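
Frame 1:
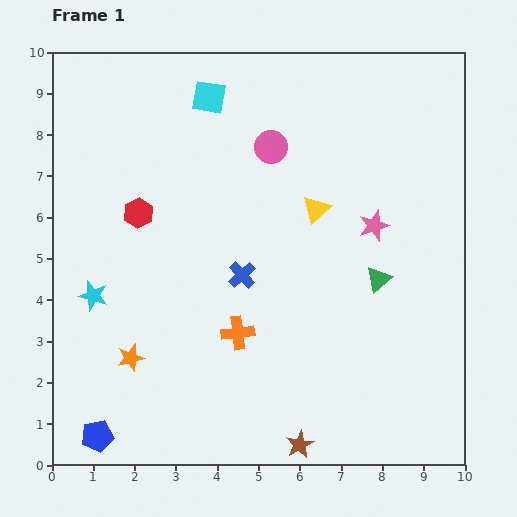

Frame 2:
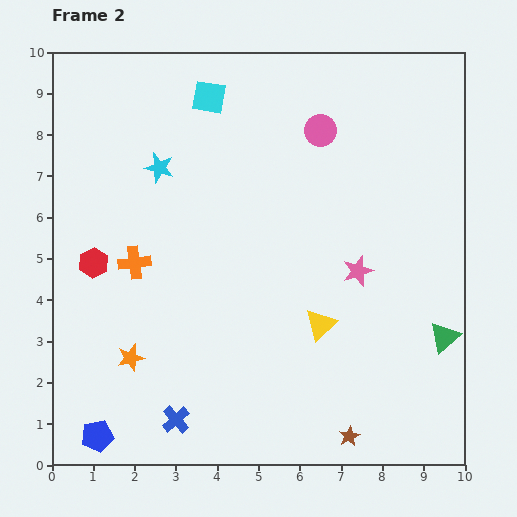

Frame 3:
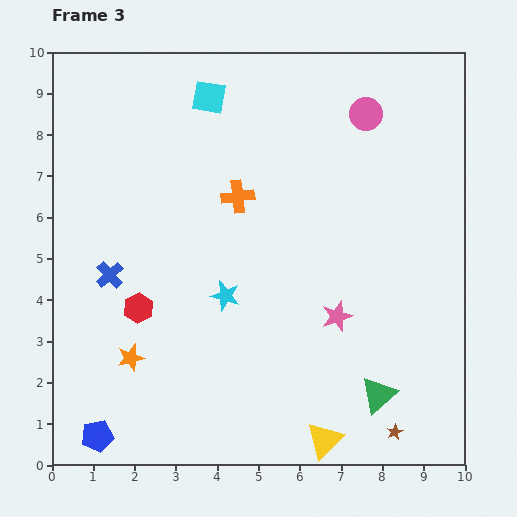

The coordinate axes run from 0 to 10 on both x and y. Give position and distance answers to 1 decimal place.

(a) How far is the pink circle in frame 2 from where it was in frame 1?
1.3

The pink circle moved from (5.3, 7.7) to (6.5, 8.1), a distance of √(1.2² + 0.4²) ≈ 1.3.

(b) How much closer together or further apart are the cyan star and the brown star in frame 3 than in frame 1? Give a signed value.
-0.9

Distance in frame 1: 6.2. Distance in frame 3: 5.3.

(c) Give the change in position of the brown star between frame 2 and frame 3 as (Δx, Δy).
(1.1, 0.1)

The brown star was at (7.2, 0.7) in frame 2 and (8.3, 0.8) in frame 3.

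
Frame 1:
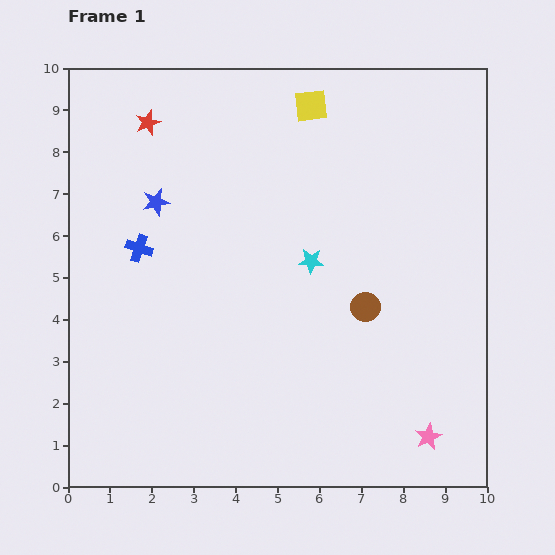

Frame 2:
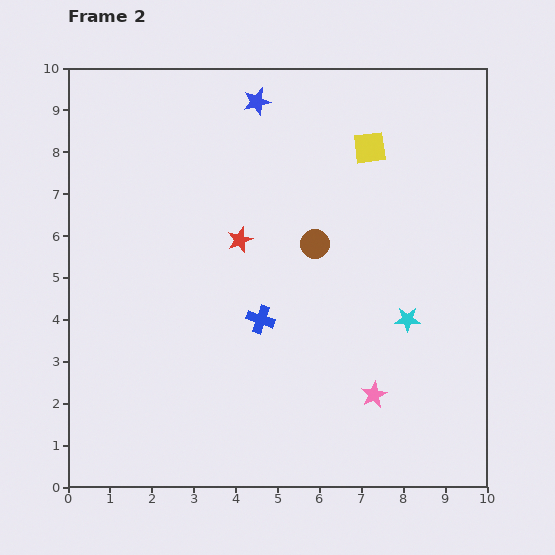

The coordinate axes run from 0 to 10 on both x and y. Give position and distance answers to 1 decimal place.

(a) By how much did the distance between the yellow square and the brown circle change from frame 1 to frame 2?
-2.4

Distance in frame 1: 5.0. Distance in frame 2: 2.6.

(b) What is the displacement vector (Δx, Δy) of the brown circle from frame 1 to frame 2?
(-1.2, 1.5)

The brown circle was at (7.1, 4.3) in frame 1 and (5.9, 5.8) in frame 2.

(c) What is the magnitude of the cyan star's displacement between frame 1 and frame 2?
2.7

The cyan star moved from (5.8, 5.4) to (8.1, 4.0), a distance of √(2.3² + 1.4²) ≈ 2.7.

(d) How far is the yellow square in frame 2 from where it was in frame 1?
1.7

The yellow square moved from (5.8, 9.1) to (7.2, 8.1), a distance of √(1.4² + 1.0²) ≈ 1.7.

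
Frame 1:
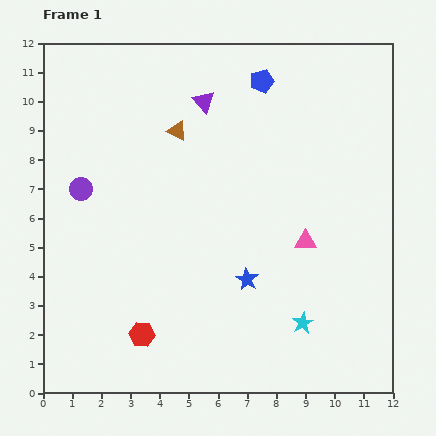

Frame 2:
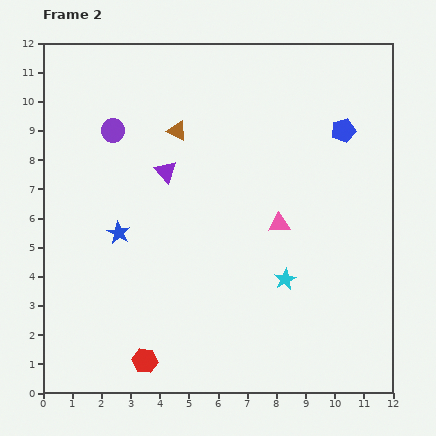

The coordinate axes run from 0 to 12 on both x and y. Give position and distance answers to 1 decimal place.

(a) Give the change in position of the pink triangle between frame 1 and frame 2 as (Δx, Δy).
(-0.9, 0.6)

The pink triangle was at (9.0, 5.2) in frame 1 and (8.1, 5.8) in frame 2.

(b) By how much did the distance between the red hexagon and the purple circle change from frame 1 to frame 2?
+2.6

Distance in frame 1: 5.4. Distance in frame 2: 8.0.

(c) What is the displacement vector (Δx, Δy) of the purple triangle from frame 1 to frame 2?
(-1.3, -2.4)

The purple triangle was at (5.5, 10.0) in frame 1 and (4.2, 7.6) in frame 2.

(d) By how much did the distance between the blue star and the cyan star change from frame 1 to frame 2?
+3.5

Distance in frame 1: 2.4. Distance in frame 2: 5.9.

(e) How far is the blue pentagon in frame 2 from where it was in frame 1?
3.3

The blue pentagon moved from (7.5, 10.7) to (10.3, 9.0), a distance of √(2.8² + 1.7²) ≈ 3.3.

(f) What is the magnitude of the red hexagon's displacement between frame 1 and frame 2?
0.9

The red hexagon moved from (3.4, 2.0) to (3.5, 1.1), a distance of √(0.1² + 0.9²) ≈ 0.9.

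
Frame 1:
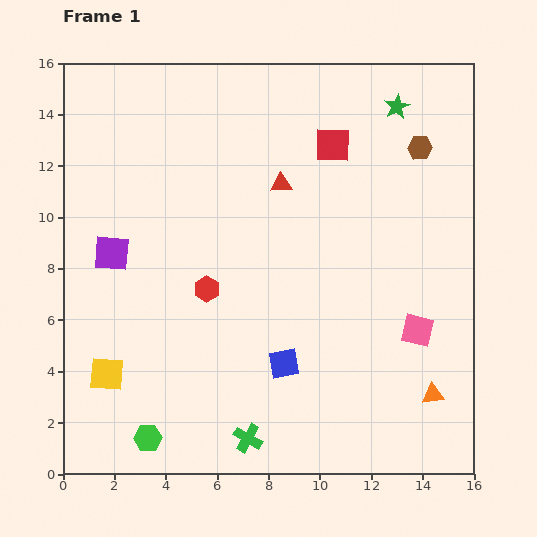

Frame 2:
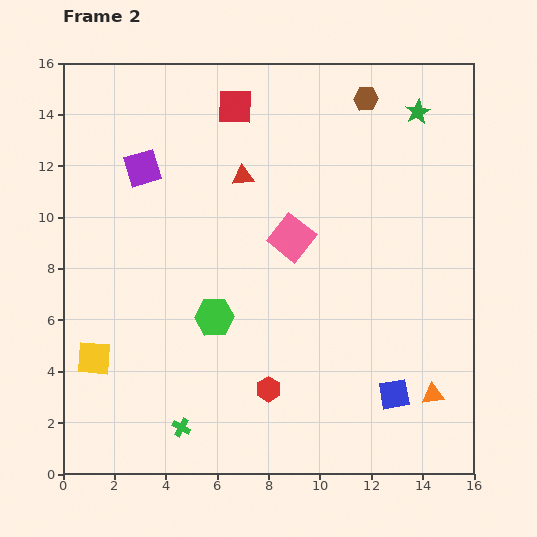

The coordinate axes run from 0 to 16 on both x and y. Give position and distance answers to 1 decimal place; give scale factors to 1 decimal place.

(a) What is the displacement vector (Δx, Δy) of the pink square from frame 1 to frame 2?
(-4.9, 3.6)

The pink square was at (13.8, 5.6) in frame 1 and (8.9, 9.2) in frame 2.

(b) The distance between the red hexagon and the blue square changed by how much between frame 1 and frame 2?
+0.7

Distance in frame 1: 4.2. Distance in frame 2: 4.9.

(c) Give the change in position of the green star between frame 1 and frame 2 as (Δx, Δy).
(0.8, -0.2)

The green star was at (13.0, 14.3) in frame 1 and (13.8, 14.1) in frame 2.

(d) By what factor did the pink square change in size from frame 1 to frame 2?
1.3×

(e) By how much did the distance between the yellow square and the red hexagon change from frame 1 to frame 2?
+1.8

Distance in frame 1: 5.1. Distance in frame 2: 6.9.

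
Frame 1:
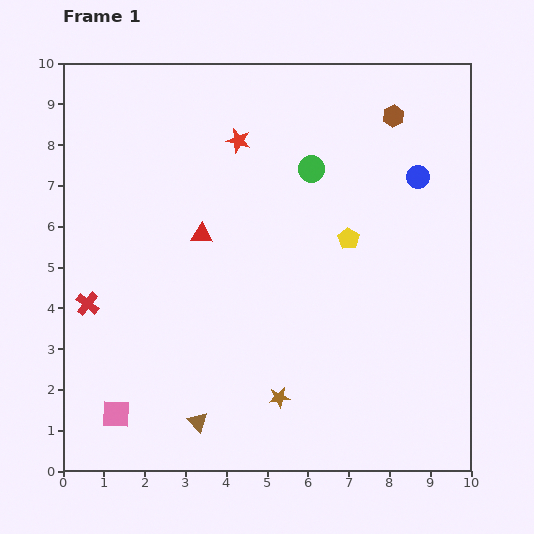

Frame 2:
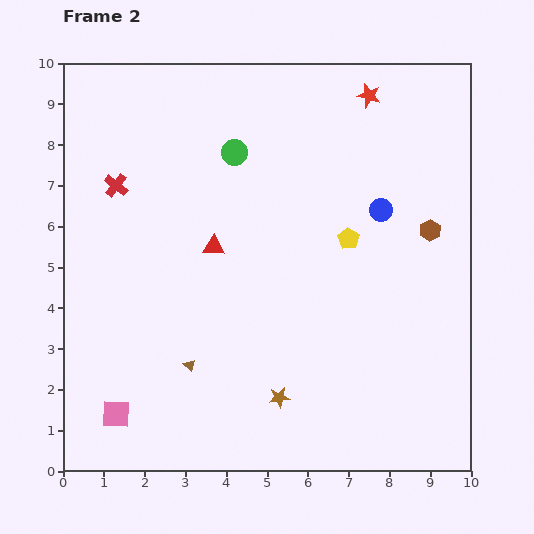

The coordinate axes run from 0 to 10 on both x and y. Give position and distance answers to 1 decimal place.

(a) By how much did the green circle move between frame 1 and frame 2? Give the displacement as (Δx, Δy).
(-1.9, 0.4)

The green circle was at (6.1, 7.4) in frame 1 and (4.2, 7.8) in frame 2.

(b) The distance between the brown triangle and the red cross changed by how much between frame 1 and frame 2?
+0.8

Distance in frame 1: 4.0. Distance in frame 2: 4.8.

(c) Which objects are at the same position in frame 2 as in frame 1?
the pink square, the brown star, the yellow pentagon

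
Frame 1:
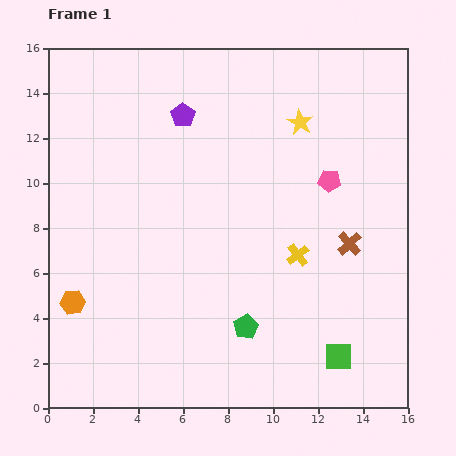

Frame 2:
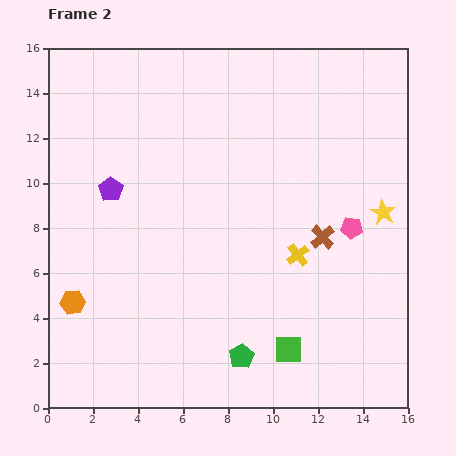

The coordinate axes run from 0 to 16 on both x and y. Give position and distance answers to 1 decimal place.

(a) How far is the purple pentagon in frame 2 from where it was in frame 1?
4.6

The purple pentagon moved from (6.0, 13.0) to (2.8, 9.7), a distance of √(3.2² + 3.3²) ≈ 4.6.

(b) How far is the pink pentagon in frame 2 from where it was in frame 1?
2.3

The pink pentagon moved from (12.5, 10.1) to (13.5, 8.0), a distance of √(1.0² + 2.1²) ≈ 2.3.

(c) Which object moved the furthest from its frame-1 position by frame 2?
the yellow star

(moved 5.4; next 4.6)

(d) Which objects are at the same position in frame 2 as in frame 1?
the yellow cross, the orange hexagon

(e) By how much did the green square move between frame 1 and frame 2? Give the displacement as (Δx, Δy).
(-2.2, 0.3)

The green square was at (12.9, 2.3) in frame 1 and (10.7, 2.6) in frame 2.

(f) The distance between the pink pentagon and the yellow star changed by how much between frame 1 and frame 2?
-1.3

Distance in frame 1: 2.9. Distance in frame 2: 1.6.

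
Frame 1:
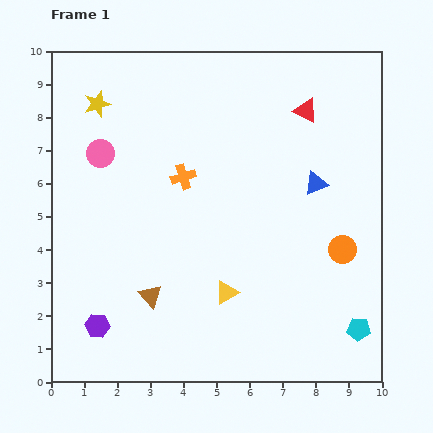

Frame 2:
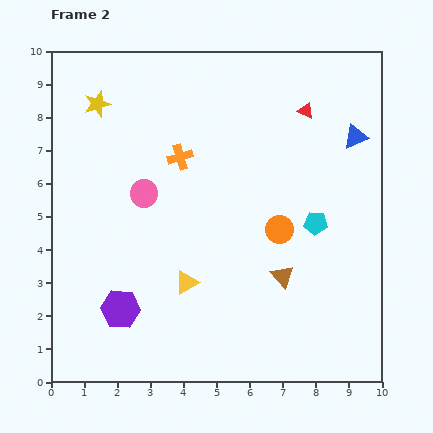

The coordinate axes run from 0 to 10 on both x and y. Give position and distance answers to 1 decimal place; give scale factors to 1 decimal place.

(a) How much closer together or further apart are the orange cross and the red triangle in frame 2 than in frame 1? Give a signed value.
-0.2

Distance in frame 1: 4.2. Distance in frame 2: 4.0.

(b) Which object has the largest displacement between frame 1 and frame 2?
the brown triangle

(moved 4.0; next 3.5)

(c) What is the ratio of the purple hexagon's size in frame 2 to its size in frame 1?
1.6×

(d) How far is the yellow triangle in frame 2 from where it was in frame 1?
1.2

The yellow triangle moved from (5.3, 2.7) to (4.1, 3.0), a distance of √(1.2² + 0.3²) ≈ 1.2.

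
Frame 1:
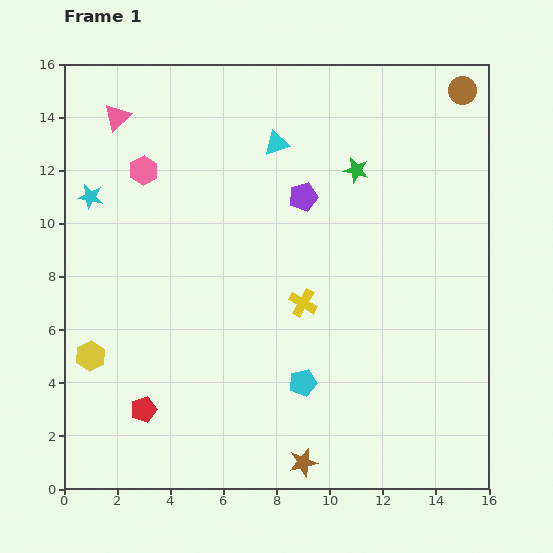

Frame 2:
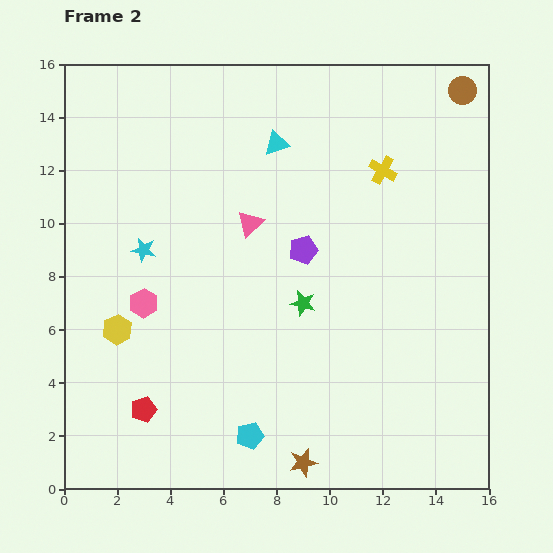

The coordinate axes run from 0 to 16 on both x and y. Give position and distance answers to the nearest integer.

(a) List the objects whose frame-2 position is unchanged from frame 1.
the brown star, the brown circle, the cyan triangle, the red pentagon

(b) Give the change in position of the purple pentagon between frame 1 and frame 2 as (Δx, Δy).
(0, -2)

The purple pentagon was at (9, 11) in frame 1 and (9, 9) in frame 2.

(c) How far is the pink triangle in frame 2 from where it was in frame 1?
6

The pink triangle moved from (2, 14) to (7, 10), a distance of √(5² + 4²) ≈ 6.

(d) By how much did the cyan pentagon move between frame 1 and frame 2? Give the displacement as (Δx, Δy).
(-2, -2)

The cyan pentagon was at (9, 4) in frame 1 and (7, 2) in frame 2.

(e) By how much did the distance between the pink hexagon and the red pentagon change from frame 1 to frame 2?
-5

Distance in frame 1: 9. Distance in frame 2: 4.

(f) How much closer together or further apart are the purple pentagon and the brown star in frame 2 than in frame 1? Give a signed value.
-2

Distance in frame 1: 10. Distance in frame 2: 8.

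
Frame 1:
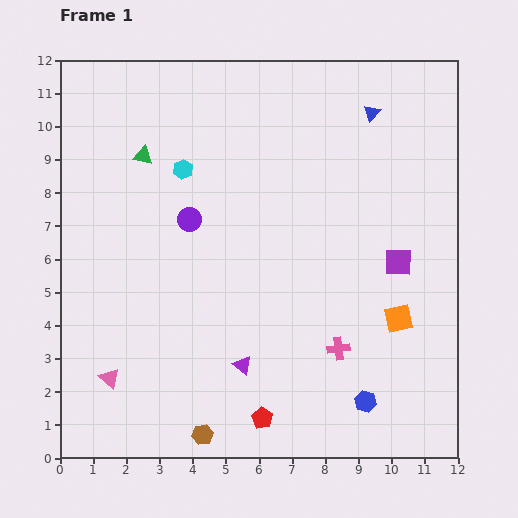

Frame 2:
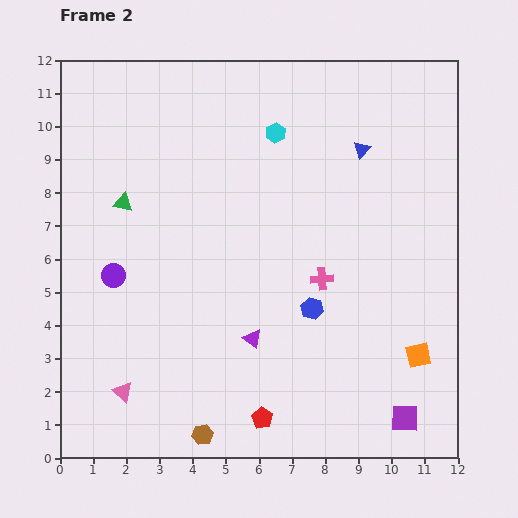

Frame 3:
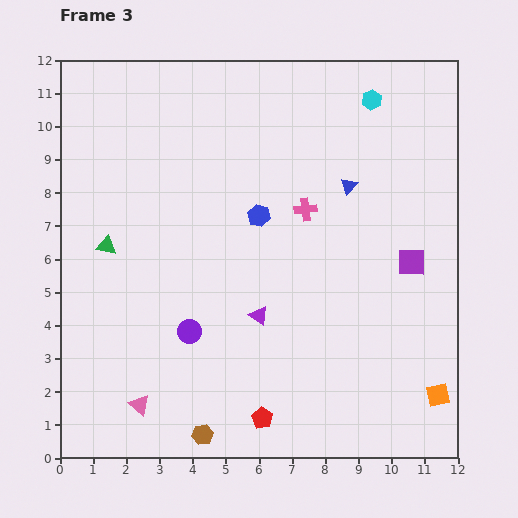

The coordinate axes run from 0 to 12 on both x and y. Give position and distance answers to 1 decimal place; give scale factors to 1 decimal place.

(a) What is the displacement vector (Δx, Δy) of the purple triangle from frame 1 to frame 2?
(0.3, 0.8)

The purple triangle was at (5.5, 2.8) in frame 1 and (5.8, 3.6) in frame 2.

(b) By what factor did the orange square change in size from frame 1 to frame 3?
0.8×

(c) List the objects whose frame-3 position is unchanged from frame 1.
the red pentagon, the brown hexagon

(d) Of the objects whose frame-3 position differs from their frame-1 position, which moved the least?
the purple square

(moved 0.4)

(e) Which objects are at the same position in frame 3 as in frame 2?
the red pentagon, the brown hexagon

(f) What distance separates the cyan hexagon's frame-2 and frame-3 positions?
3.1

The cyan hexagon moved from (6.5, 9.8) to (9.4, 10.8), a distance of √(2.9² + 1.0²) ≈ 3.1.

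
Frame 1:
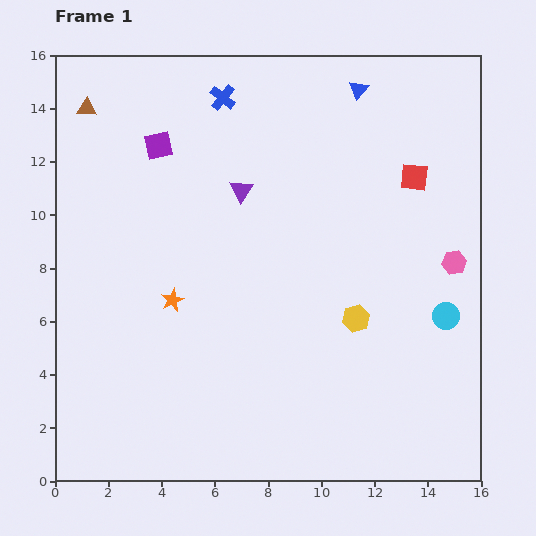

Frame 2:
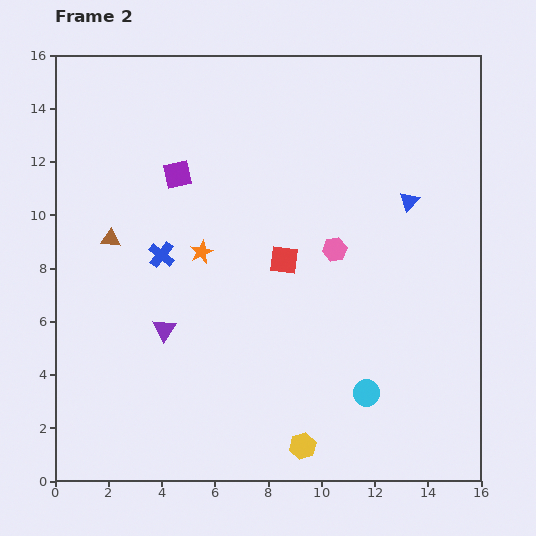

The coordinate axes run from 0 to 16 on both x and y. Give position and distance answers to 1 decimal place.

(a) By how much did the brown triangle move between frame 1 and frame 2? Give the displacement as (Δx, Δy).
(0.9, -4.9)

The brown triangle was at (1.2, 14.0) in frame 1 and (2.1, 9.1) in frame 2.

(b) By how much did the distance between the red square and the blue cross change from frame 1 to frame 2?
-3.2

Distance in frame 1: 7.8. Distance in frame 2: 4.6.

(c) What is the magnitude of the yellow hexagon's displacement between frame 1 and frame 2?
5.2

The yellow hexagon moved from (11.3, 6.1) to (9.3, 1.3), a distance of √(2.0² + 4.8²) ≈ 5.2.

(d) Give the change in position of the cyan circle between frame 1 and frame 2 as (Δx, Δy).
(-3.0, -2.9)

The cyan circle was at (14.7, 6.2) in frame 1 and (11.7, 3.3) in frame 2.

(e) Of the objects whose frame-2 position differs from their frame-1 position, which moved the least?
the purple square

(moved 1.3)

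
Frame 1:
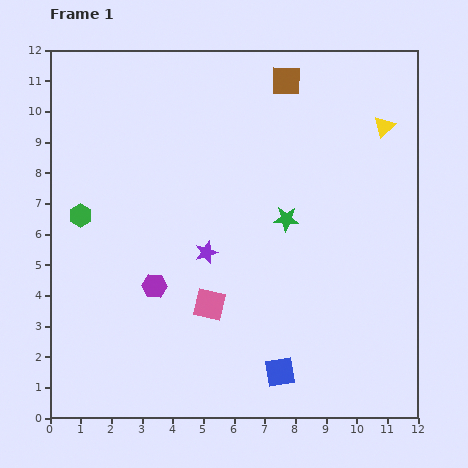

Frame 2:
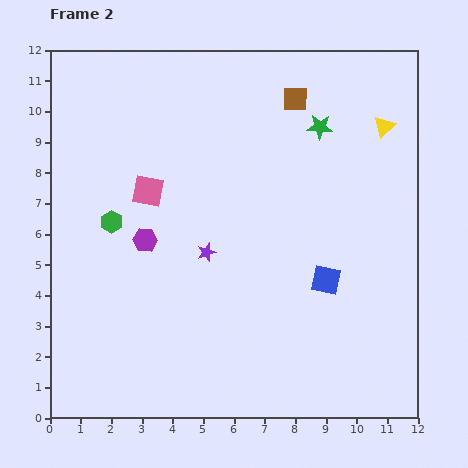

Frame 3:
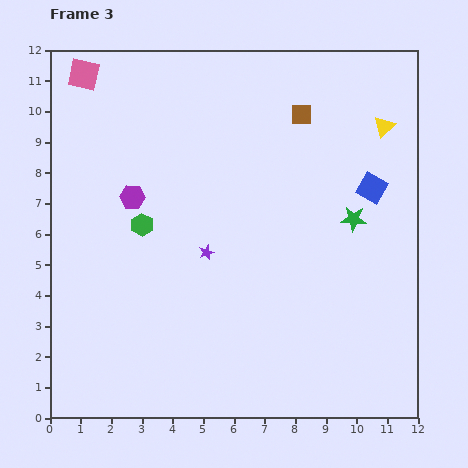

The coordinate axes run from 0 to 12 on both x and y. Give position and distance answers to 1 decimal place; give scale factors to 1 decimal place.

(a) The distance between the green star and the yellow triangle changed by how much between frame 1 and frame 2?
-2.3

Distance in frame 1: 4.4. Distance in frame 2: 2.1.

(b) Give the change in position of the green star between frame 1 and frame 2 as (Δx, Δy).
(1.1, 3.0)

The green star was at (7.7, 6.5) in frame 1 and (8.8, 9.5) in frame 2.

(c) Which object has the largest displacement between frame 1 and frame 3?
the pink square

(moved 8.5; next 6.7)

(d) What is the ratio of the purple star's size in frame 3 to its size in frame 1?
0.7×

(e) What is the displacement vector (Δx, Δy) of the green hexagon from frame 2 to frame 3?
(1.0, -0.1)

The green hexagon was at (2.0, 6.4) in frame 2 and (3.0, 6.3) in frame 3.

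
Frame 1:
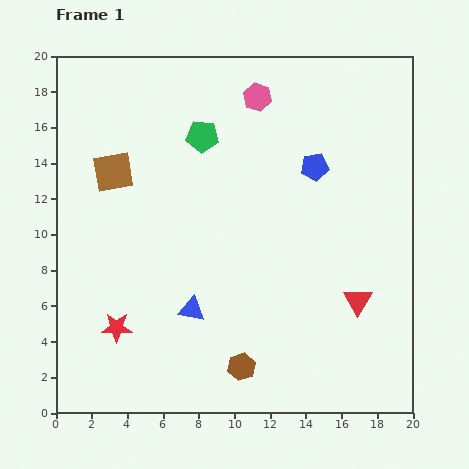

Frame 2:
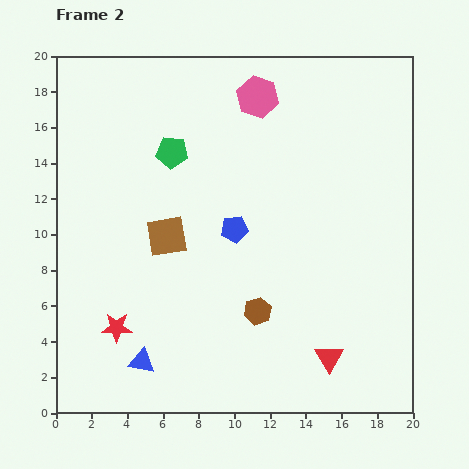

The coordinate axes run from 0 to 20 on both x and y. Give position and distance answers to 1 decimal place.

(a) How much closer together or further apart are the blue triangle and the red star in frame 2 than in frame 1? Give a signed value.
-1.9

Distance in frame 1: 4.3. Distance in frame 2: 2.4.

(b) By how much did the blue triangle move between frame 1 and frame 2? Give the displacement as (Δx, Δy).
(-2.8, -2.9)

The blue triangle was at (7.6, 5.8) in frame 1 and (4.8, 2.9) in frame 2.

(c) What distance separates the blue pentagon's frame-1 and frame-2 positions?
5.7

The blue pentagon moved from (14.5, 13.8) to (10.0, 10.3), a distance of √(4.5² + 3.5²) ≈ 5.7.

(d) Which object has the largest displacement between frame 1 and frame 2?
the blue pentagon

(moved 5.7; next 4.7)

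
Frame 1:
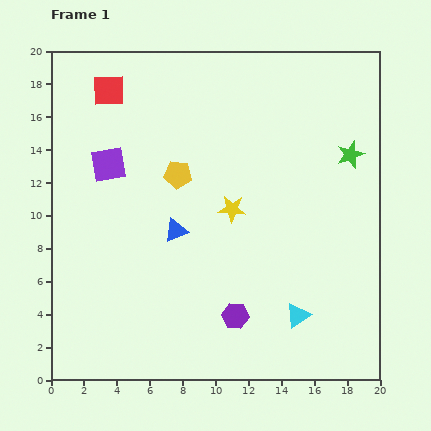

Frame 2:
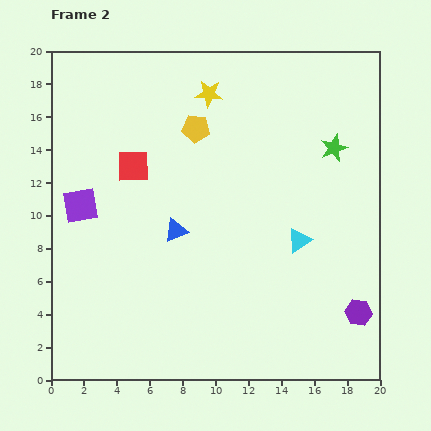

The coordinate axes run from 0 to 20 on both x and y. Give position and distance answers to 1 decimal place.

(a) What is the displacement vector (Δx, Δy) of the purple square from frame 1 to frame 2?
(-1.7, -2.5)

The purple square was at (3.5, 13.1) in frame 1 and (1.8, 10.6) in frame 2.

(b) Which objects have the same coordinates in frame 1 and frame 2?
the blue triangle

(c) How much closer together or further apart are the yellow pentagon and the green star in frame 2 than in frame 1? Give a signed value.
-2.1

Distance in frame 1: 10.6. Distance in frame 2: 8.5.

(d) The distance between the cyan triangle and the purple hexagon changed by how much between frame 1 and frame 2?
+1.9

Distance in frame 1: 3.8. Distance in frame 2: 5.7.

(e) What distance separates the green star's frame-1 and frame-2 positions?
1.1

The green star moved from (18.2, 13.7) to (17.2, 14.1), a distance of √(1.0² + 0.4²) ≈ 1.1.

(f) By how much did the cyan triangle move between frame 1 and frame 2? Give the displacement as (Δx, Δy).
(0.1, 4.6)

The cyan triangle was at (15.0, 3.9) in frame 1 and (15.1, 8.5) in frame 2.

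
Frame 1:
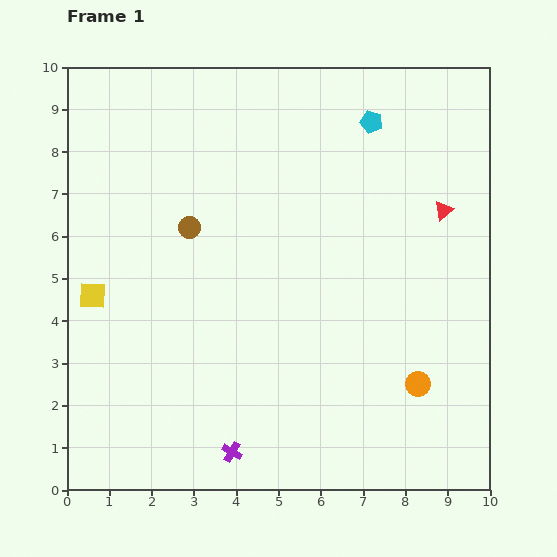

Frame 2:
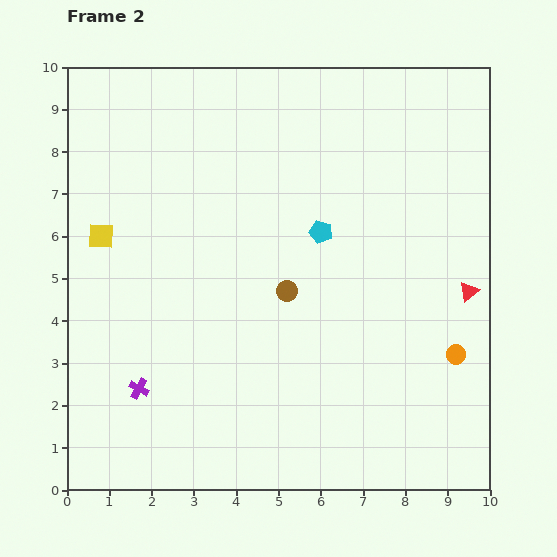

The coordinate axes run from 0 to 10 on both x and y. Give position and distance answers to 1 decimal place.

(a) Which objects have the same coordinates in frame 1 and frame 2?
none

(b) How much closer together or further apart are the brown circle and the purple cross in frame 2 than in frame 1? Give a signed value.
-1.2

Distance in frame 1: 5.4. Distance in frame 2: 4.2.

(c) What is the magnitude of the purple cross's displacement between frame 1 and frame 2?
2.7

The purple cross moved from (3.9, 0.9) to (1.7, 2.4), a distance of √(2.2² + 1.5²) ≈ 2.7.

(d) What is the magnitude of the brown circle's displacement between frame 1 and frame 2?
2.7

The brown circle moved from (2.9, 6.2) to (5.2, 4.7), a distance of √(2.3² + 1.5²) ≈ 2.7.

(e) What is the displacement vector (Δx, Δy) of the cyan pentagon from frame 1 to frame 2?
(-1.2, -2.6)

The cyan pentagon was at (7.2, 8.7) in frame 1 and (6.0, 6.1) in frame 2.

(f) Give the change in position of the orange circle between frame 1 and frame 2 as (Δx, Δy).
(0.9, 0.7)

The orange circle was at (8.3, 2.5) in frame 1 and (9.2, 3.2) in frame 2.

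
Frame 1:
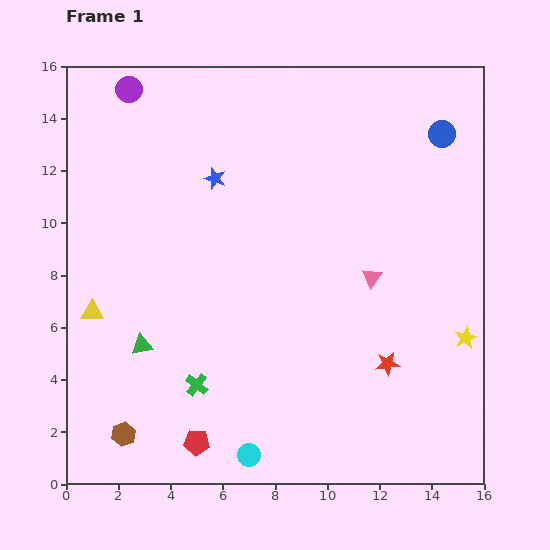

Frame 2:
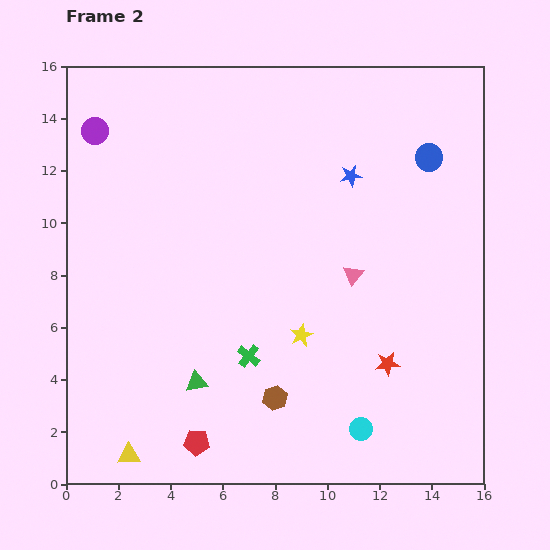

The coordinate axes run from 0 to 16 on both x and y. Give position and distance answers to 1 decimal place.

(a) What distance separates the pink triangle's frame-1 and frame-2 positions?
0.7

The pink triangle moved from (11.7, 7.9) to (11.0, 8.0), a distance of √(0.7² + 0.1²) ≈ 0.7.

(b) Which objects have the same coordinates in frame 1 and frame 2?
the red star, the red pentagon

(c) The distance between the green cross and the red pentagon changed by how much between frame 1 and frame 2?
+1.7

Distance in frame 1: 2.2. Distance in frame 2: 3.9.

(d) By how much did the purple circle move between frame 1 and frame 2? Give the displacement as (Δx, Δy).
(-1.3, -1.6)

The purple circle was at (2.4, 15.1) in frame 1 and (1.1, 13.5) in frame 2.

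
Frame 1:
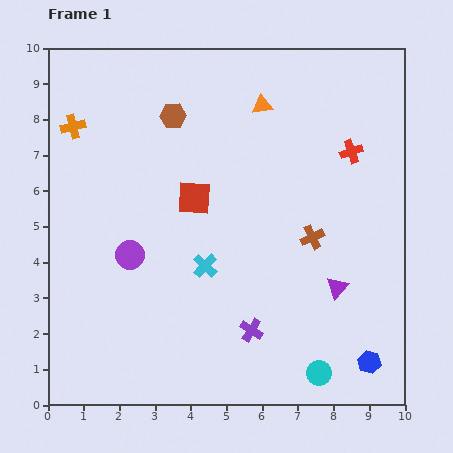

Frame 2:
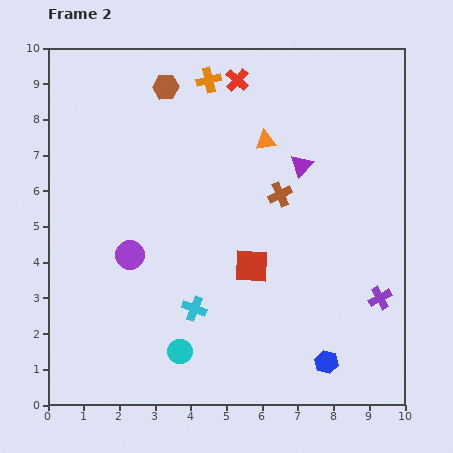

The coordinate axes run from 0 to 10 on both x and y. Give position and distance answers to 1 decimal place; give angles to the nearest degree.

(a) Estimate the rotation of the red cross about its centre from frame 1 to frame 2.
28° counter-clockwise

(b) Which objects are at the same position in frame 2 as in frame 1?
the purple circle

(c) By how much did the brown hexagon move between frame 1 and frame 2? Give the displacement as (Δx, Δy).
(-0.2, 0.8)

The brown hexagon was at (3.5, 8.1) in frame 1 and (3.3, 8.9) in frame 2.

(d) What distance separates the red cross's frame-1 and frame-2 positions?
3.8

The red cross moved from (8.5, 7.1) to (5.3, 9.1), a distance of √(3.2² + 2.0²) ≈ 3.8.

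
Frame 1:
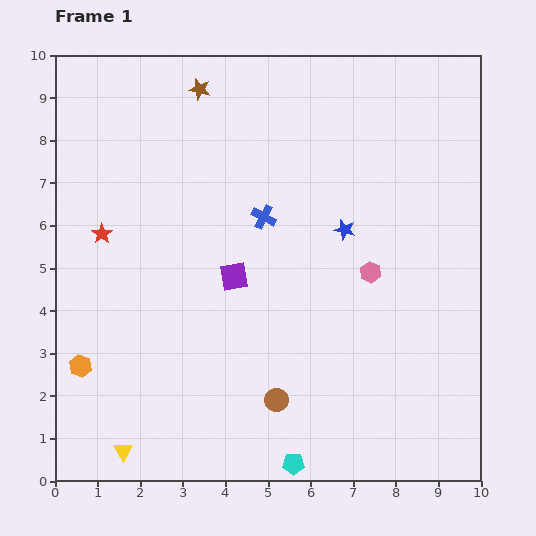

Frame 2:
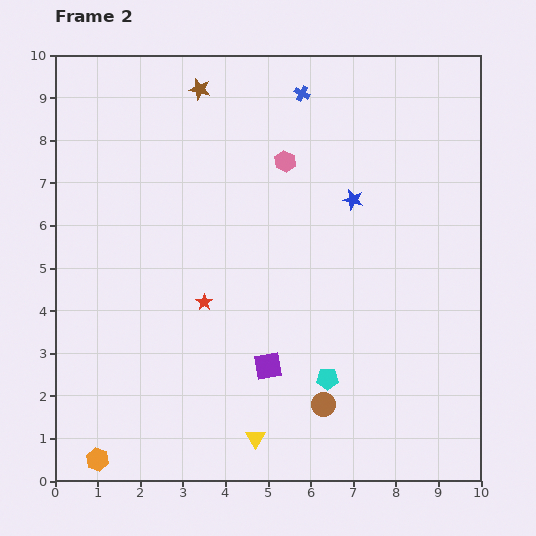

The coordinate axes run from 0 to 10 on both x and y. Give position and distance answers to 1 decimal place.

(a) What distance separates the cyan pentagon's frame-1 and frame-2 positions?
2.2

The cyan pentagon moved from (5.6, 0.4) to (6.4, 2.4), a distance of √(0.8² + 2.0²) ≈ 2.2.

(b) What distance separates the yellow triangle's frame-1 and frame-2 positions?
3.1

The yellow triangle moved from (1.6, 0.7) to (4.7, 1.0), a distance of √(3.1² + 0.3²) ≈ 3.1.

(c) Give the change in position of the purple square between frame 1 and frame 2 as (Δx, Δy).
(0.8, -2.1)

The purple square was at (4.2, 4.8) in frame 1 and (5.0, 2.7) in frame 2.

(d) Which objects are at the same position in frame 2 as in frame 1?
the brown star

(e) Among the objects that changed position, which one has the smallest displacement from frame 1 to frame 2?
the blue star

(moved 0.7)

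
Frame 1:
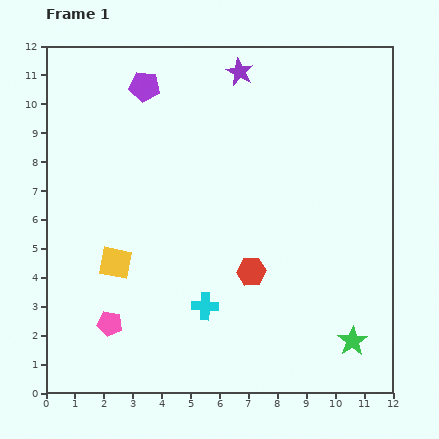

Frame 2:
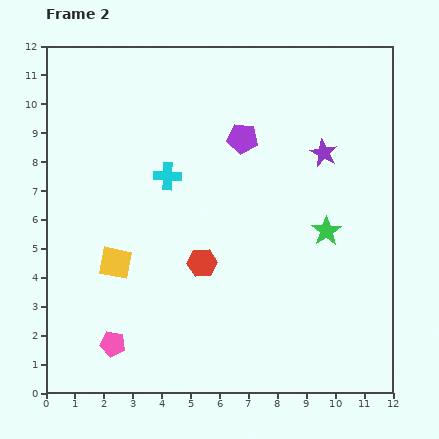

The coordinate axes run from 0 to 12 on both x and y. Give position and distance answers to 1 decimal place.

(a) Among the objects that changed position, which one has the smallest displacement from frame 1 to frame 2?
the pink pentagon

(moved 0.7)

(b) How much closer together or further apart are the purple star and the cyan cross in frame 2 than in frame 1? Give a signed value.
-2.7

Distance in frame 1: 8.2. Distance in frame 2: 5.5.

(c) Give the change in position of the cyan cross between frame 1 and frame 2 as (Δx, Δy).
(-1.3, 4.5)

The cyan cross was at (5.5, 3.0) in frame 1 and (4.2, 7.5) in frame 2.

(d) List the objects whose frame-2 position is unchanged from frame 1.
the yellow square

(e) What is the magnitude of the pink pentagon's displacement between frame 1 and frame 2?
0.7

The pink pentagon moved from (2.2, 2.4) to (2.3, 1.7), a distance of √(0.1² + 0.7²) ≈ 0.7.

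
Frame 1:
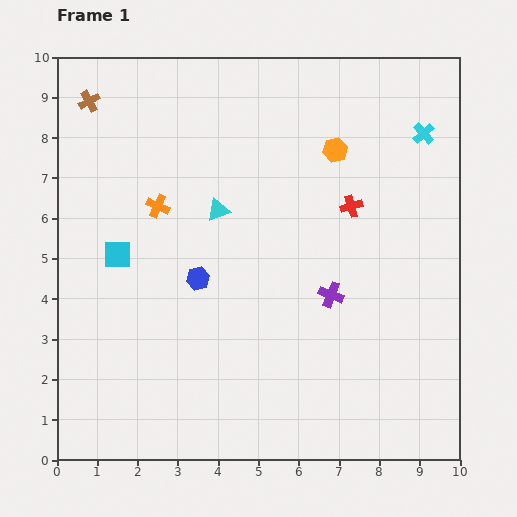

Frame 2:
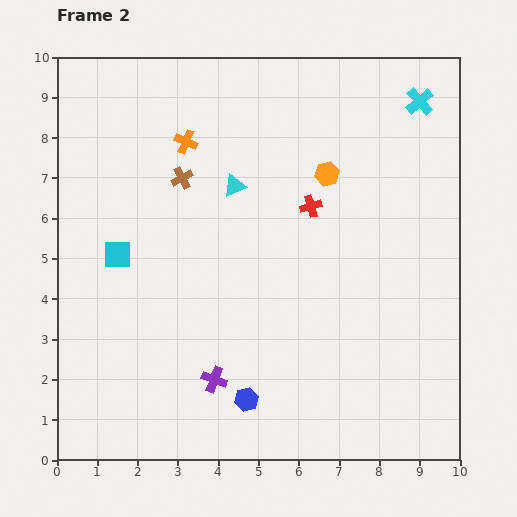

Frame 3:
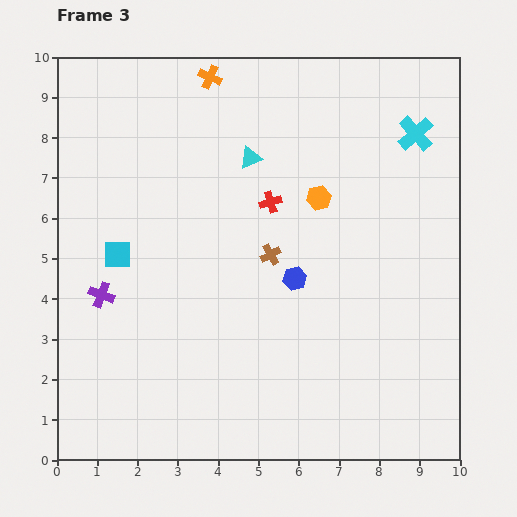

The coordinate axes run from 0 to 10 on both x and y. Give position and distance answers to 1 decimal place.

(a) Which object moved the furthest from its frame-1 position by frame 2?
the purple cross

(moved 3.6; next 3.2)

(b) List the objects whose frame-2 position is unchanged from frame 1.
the cyan square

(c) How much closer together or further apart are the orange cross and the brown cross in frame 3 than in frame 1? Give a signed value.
+1.5

Distance in frame 1: 3.1. Distance in frame 3: 4.6.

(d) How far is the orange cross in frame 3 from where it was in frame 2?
1.7

The orange cross moved from (3.2, 7.9) to (3.8, 9.5), a distance of √(0.6² + 1.6²) ≈ 1.7.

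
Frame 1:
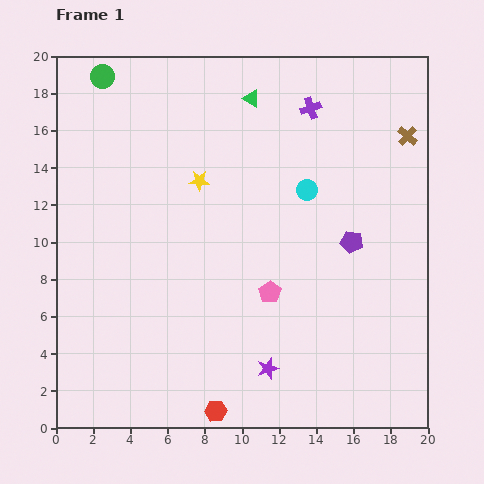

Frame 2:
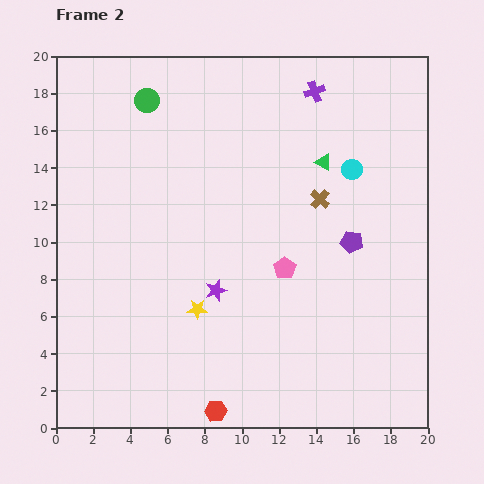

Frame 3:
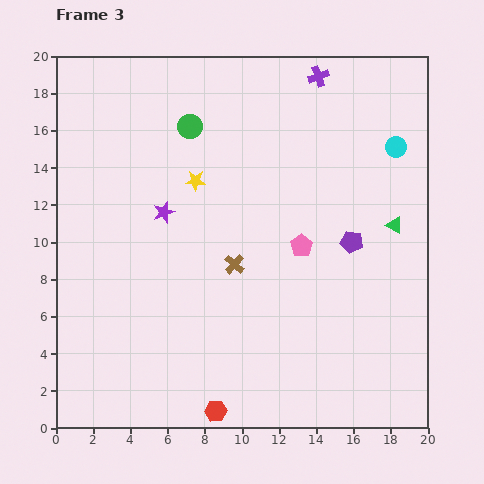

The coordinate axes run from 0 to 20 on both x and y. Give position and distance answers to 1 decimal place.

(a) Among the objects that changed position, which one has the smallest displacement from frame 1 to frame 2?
the purple cross

(moved 0.9)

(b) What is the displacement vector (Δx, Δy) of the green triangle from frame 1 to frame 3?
(7.7, -6.8)

The green triangle was at (10.5, 17.7) in frame 1 and (18.2, 10.9) in frame 3.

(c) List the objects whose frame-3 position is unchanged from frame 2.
the purple pentagon, the red hexagon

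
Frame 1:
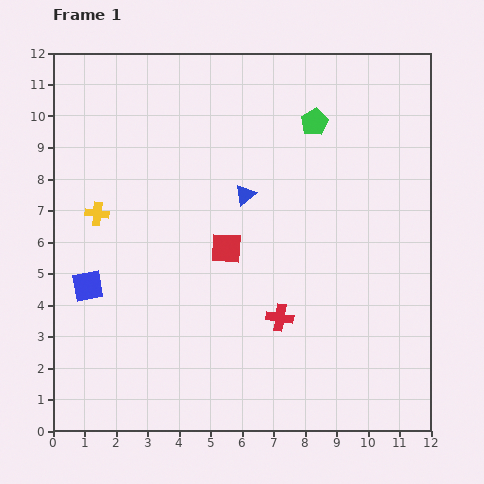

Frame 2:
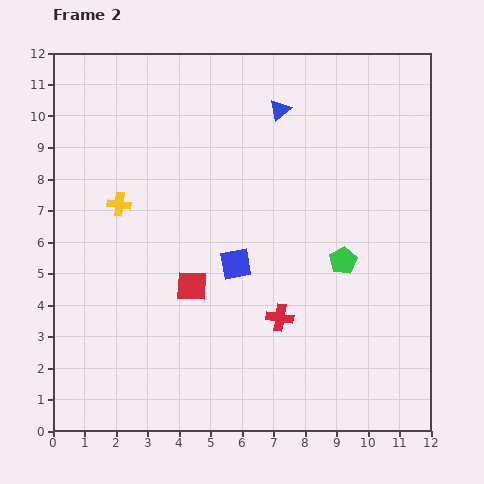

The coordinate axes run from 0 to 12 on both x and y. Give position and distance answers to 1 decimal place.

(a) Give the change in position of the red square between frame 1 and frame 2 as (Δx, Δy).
(-1.1, -1.2)

The red square was at (5.5, 5.8) in frame 1 and (4.4, 4.6) in frame 2.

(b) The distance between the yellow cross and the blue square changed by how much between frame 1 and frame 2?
+1.9

Distance in frame 1: 2.3. Distance in frame 2: 4.2.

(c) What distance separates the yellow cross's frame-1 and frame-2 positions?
0.8

The yellow cross moved from (1.4, 6.9) to (2.1, 7.2), a distance of √(0.7² + 0.3²) ≈ 0.8.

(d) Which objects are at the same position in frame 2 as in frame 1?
the red cross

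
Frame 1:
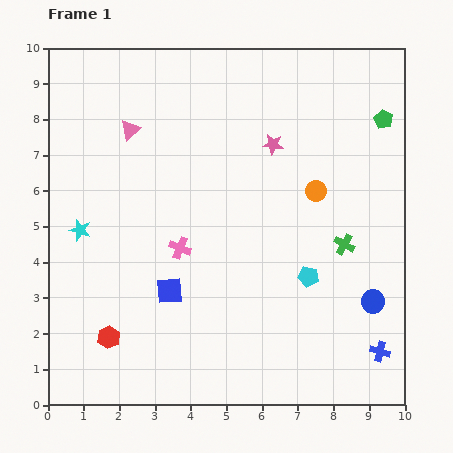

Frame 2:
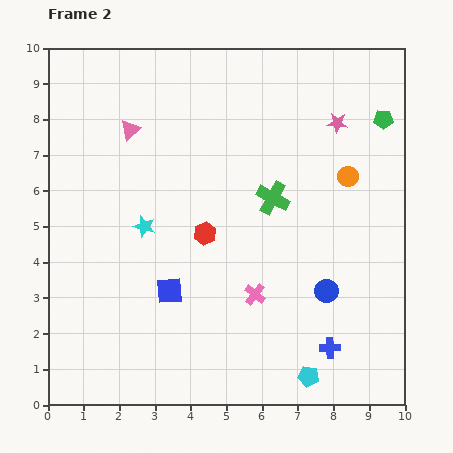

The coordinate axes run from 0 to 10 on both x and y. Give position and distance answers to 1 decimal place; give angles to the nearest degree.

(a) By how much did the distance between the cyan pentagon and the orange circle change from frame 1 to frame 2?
+3.3

Distance in frame 1: 2.4. Distance in frame 2: 5.7.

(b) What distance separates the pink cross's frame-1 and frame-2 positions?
2.5

The pink cross moved from (3.7, 4.4) to (5.8, 3.1), a distance of √(2.1² + 1.3²) ≈ 2.5.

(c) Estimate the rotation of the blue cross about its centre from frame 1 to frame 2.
15° counter-clockwise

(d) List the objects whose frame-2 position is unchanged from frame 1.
the pink triangle, the green pentagon, the blue square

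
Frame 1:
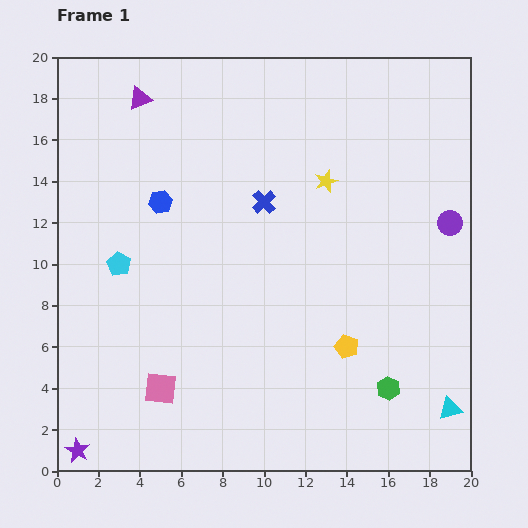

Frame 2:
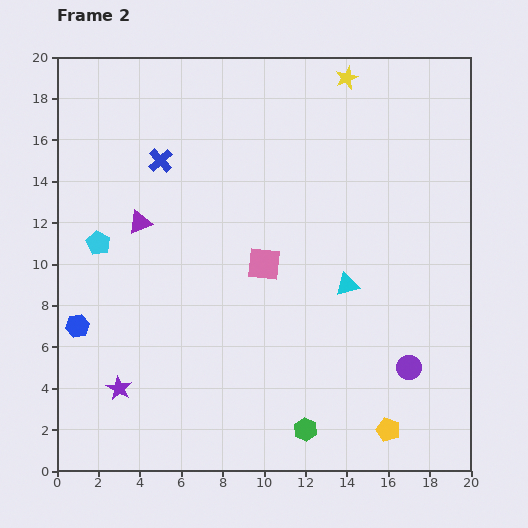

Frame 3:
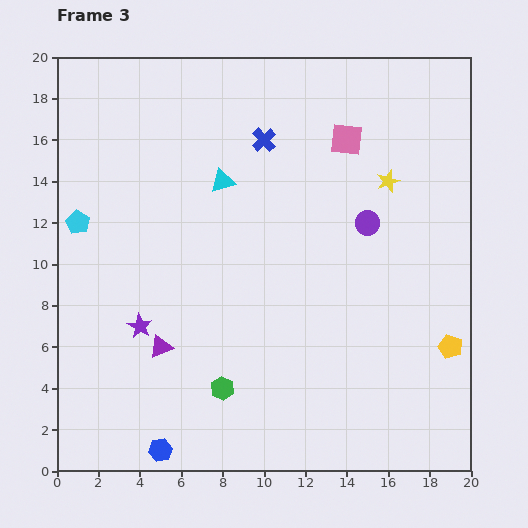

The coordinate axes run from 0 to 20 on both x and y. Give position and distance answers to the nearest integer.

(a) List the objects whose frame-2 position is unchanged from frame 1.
none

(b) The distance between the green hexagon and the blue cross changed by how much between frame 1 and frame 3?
+1

Distance in frame 1: 11. Distance in frame 3: 12.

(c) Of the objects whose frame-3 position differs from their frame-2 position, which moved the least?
the cyan pentagon

(moved 1)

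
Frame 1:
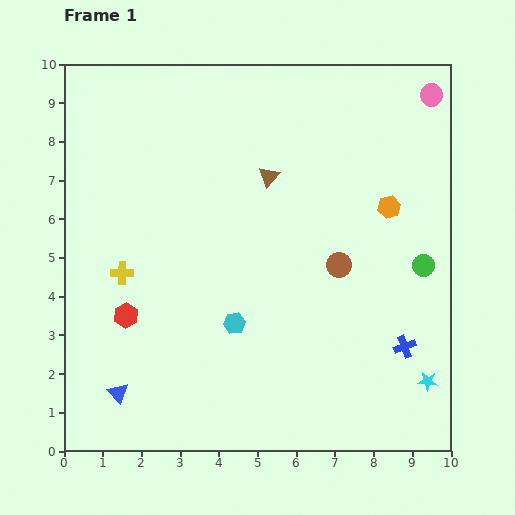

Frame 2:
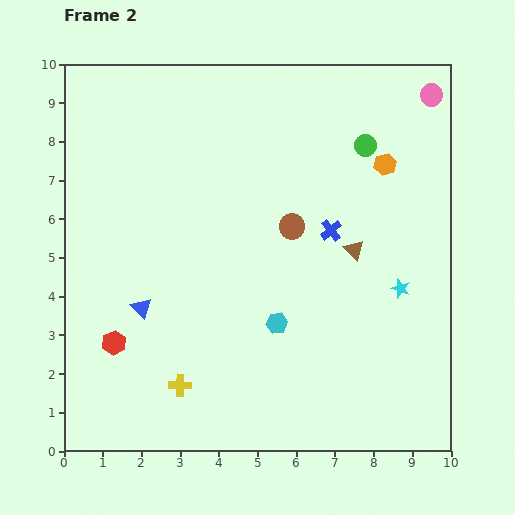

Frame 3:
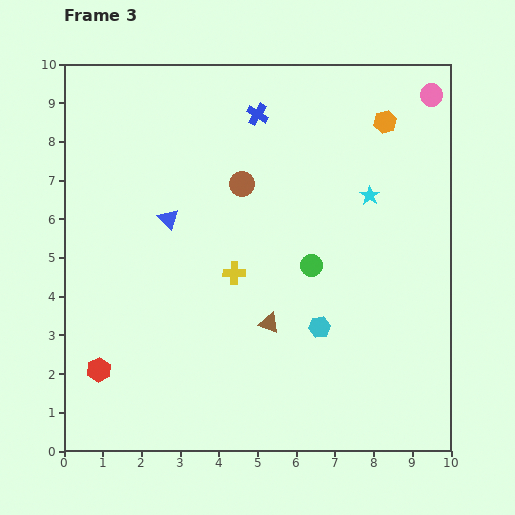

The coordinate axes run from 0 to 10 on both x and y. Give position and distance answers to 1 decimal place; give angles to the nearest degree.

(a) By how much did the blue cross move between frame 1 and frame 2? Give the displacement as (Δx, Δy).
(-1.9, 3.0)

The blue cross was at (8.8, 2.7) in frame 1 and (6.9, 5.7) in frame 2.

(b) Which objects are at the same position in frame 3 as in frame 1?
the pink circle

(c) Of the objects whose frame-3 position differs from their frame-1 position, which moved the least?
the red hexagon

(moved 1.6)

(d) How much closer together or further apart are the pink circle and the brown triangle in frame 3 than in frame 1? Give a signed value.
+2.5

Distance in frame 1: 4.7. Distance in frame 3: 7.2.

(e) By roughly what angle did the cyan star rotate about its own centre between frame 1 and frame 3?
31° clockwise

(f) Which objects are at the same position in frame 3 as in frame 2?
the pink circle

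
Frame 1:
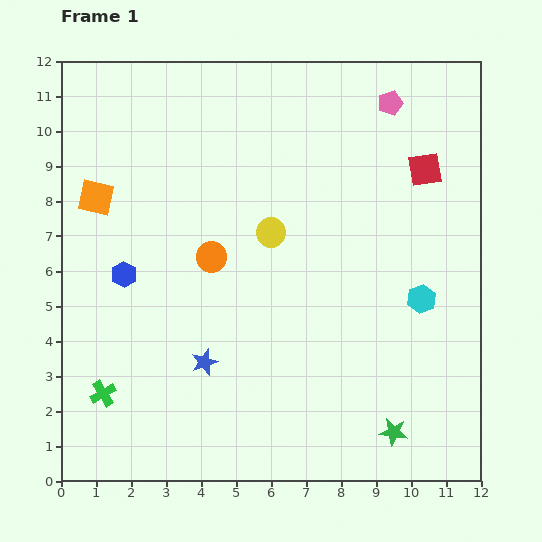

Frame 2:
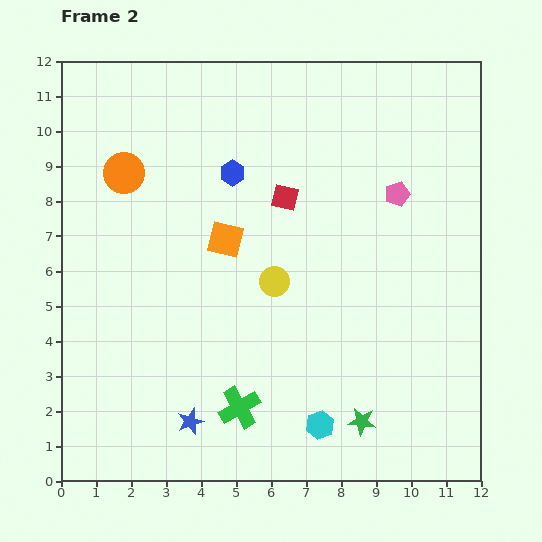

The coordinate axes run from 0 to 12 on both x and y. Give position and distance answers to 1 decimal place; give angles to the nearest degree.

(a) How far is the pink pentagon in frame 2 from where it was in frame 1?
2.6

The pink pentagon moved from (9.4, 10.8) to (9.6, 8.2), a distance of √(0.2² + 2.6²) ≈ 2.6.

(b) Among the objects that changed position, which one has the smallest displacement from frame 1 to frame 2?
the green star

(moved 0.9)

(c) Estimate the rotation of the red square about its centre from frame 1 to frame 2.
24° clockwise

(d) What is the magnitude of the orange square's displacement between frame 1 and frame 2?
3.9

The orange square moved from (1.0, 8.1) to (4.7, 6.9), a distance of √(3.7² + 1.2²) ≈ 3.9.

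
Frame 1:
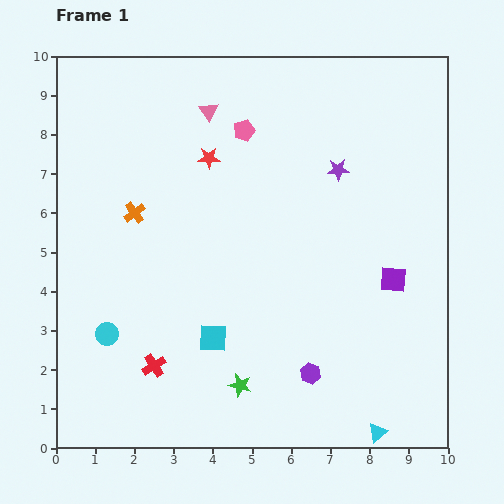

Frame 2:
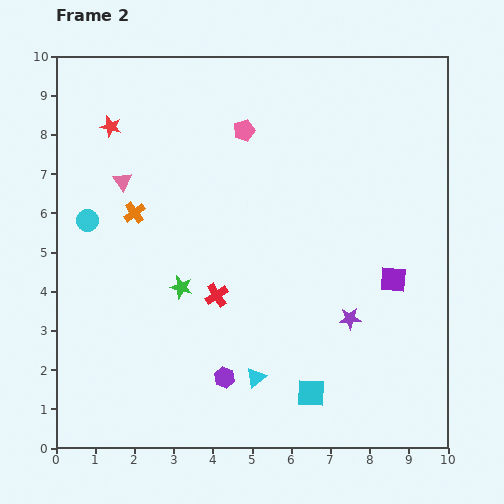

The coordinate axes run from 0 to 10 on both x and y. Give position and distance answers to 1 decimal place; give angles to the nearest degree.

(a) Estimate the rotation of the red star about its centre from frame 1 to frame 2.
16° clockwise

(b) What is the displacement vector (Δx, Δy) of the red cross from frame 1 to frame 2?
(1.6, 1.8)

The red cross was at (2.5, 2.1) in frame 1 and (4.1, 3.9) in frame 2.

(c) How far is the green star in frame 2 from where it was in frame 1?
2.9

The green star moved from (4.7, 1.6) to (3.2, 4.1), a distance of √(1.5² + 2.5²) ≈ 2.9.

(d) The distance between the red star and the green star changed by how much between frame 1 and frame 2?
-1.4

Distance in frame 1: 5.9. Distance in frame 2: 4.5.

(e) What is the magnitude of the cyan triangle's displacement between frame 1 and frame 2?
3.4

The cyan triangle moved from (8.2, 0.4) to (5.1, 1.8), a distance of √(3.1² + 1.4²) ≈ 3.4.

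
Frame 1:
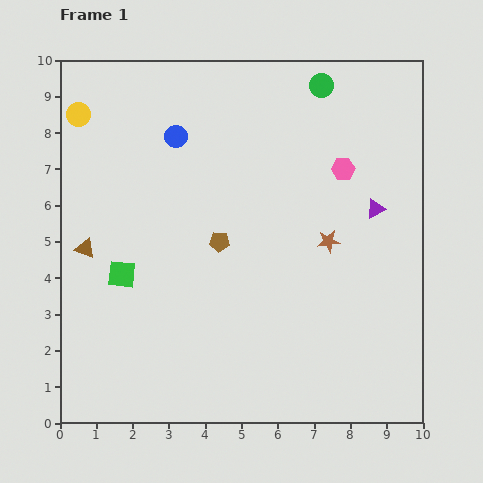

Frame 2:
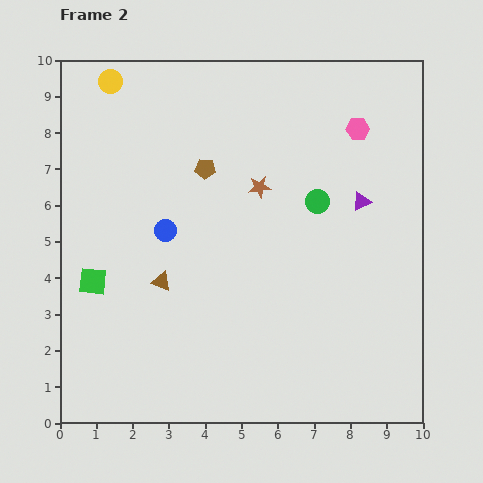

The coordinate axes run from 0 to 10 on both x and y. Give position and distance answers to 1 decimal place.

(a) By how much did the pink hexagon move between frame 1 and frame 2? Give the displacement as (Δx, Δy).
(0.4, 1.1)

The pink hexagon was at (7.8, 7.0) in frame 1 and (8.2, 8.1) in frame 2.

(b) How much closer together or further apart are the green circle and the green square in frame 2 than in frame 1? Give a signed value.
-1.0

Distance in frame 1: 7.6. Distance in frame 2: 6.6.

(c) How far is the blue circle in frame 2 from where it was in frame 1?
2.6

The blue circle moved from (3.2, 7.9) to (2.9, 5.3), a distance of √(0.3² + 2.6²) ≈ 2.6.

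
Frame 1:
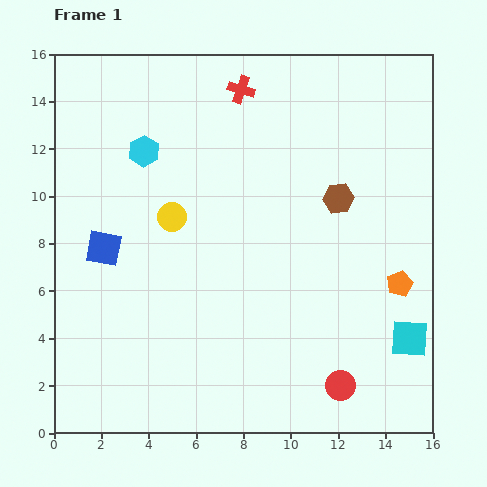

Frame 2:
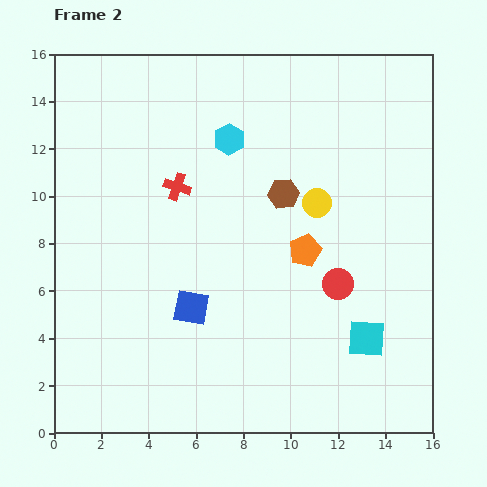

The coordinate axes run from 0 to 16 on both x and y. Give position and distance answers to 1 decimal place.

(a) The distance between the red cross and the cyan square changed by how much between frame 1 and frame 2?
-2.5

Distance in frame 1: 12.7. Distance in frame 2: 10.2.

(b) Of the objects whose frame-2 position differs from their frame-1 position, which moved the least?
the cyan square

(moved 1.8)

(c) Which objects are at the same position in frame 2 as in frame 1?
none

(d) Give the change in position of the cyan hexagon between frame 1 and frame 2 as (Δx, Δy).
(3.6, 0.5)

The cyan hexagon was at (3.8, 11.9) in frame 1 and (7.4, 12.4) in frame 2.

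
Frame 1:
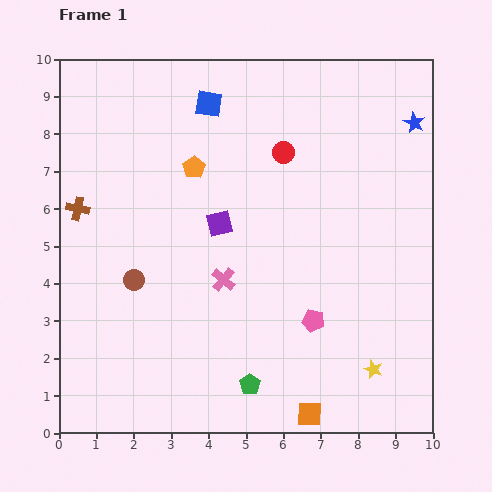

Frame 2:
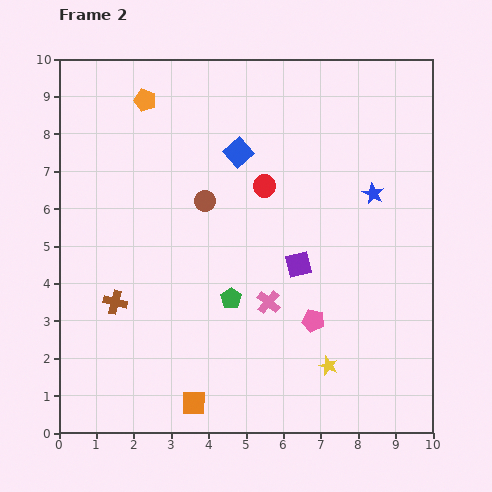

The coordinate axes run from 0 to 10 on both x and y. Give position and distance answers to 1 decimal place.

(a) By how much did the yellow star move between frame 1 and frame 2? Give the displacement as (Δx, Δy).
(-1.2, 0.1)

The yellow star was at (8.4, 1.7) in frame 1 and (7.2, 1.8) in frame 2.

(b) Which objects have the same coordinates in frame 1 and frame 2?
the pink pentagon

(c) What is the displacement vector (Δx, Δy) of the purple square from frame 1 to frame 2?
(2.1, -1.1)

The purple square was at (4.3, 5.6) in frame 1 and (6.4, 4.5) in frame 2.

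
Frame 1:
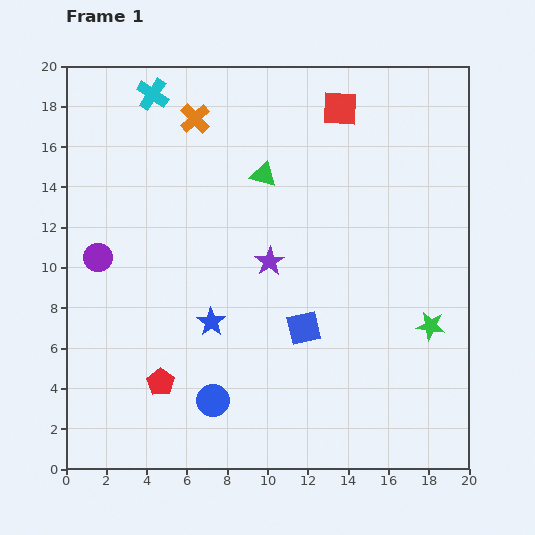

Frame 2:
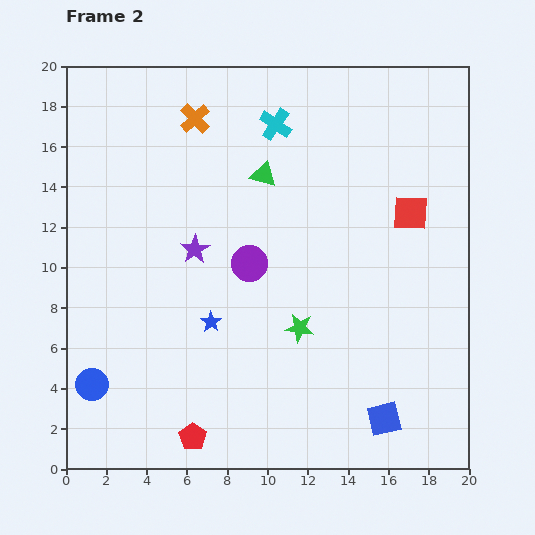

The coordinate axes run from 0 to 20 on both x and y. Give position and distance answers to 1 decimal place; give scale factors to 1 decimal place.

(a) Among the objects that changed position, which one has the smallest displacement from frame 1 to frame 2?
the red pentagon

(moved 3.1)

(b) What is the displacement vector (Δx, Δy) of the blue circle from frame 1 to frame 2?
(-6.0, 0.8)

The blue circle was at (7.3, 3.4) in frame 1 and (1.3, 4.2) in frame 2.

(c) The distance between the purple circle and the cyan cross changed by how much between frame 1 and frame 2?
-1.5

Distance in frame 1: 8.5. Distance in frame 2: 7.0.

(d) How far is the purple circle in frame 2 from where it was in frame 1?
7.5

The purple circle moved from (1.6, 10.5) to (9.1, 10.2), a distance of √(7.5² + 0.3²) ≈ 7.5.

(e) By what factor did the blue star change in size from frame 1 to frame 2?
0.7×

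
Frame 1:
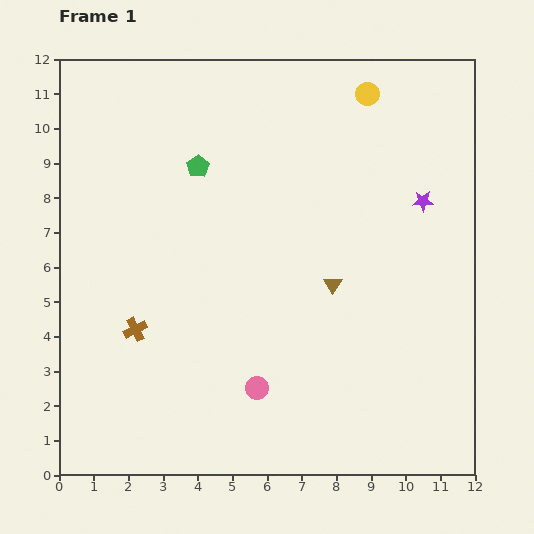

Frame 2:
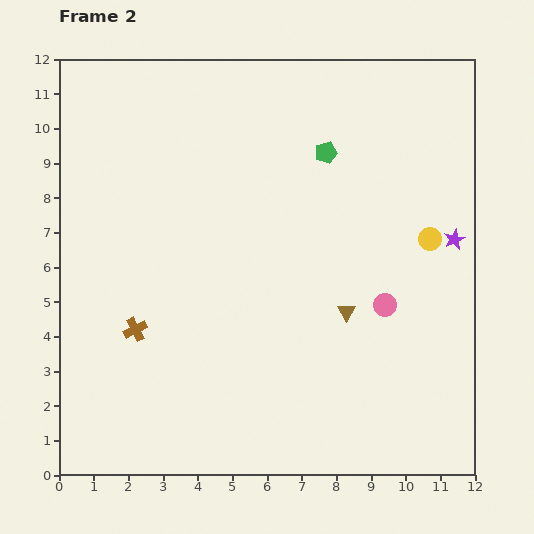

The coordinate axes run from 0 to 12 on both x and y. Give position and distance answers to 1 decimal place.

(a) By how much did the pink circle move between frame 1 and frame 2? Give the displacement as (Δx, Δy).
(3.7, 2.4)

The pink circle was at (5.7, 2.5) in frame 1 and (9.4, 4.9) in frame 2.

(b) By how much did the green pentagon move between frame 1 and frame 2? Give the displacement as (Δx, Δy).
(3.7, 0.4)

The green pentagon was at (4.0, 8.9) in frame 1 and (7.7, 9.3) in frame 2.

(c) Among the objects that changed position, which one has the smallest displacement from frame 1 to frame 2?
the brown triangle

(moved 0.9)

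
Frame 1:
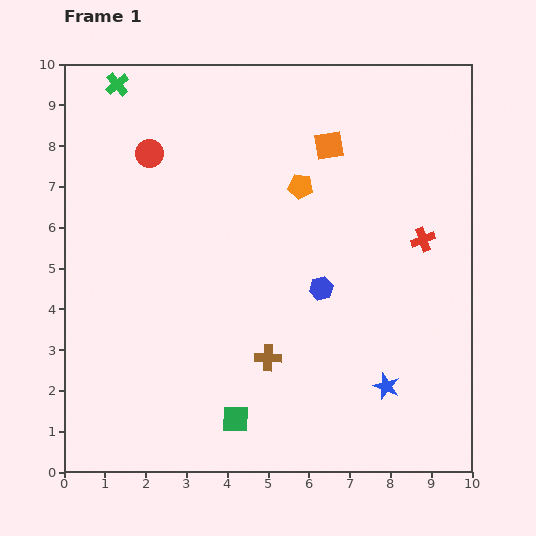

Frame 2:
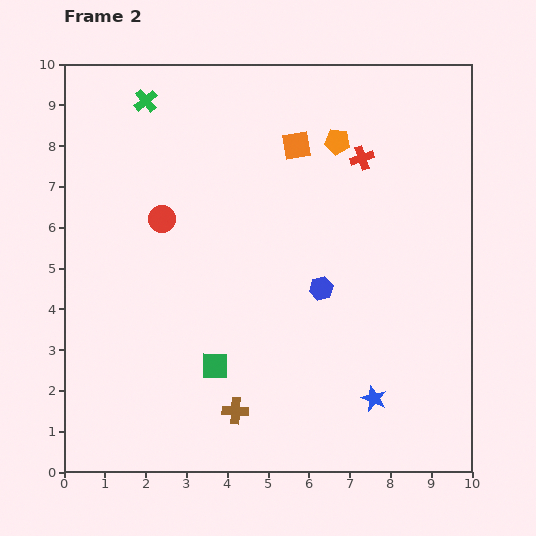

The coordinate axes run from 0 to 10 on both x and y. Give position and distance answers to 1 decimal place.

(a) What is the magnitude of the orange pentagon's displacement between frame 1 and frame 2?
1.4

The orange pentagon moved from (5.8, 7.0) to (6.7, 8.1), a distance of √(0.9² + 1.1²) ≈ 1.4.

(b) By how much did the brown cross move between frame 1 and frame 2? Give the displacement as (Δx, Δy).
(-0.8, -1.3)

The brown cross was at (5.0, 2.8) in frame 1 and (4.2, 1.5) in frame 2.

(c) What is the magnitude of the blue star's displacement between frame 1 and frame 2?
0.4

The blue star moved from (7.9, 2.1) to (7.6, 1.8), a distance of √(0.3² + 0.3²) ≈ 0.4.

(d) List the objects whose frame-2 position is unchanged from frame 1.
the blue hexagon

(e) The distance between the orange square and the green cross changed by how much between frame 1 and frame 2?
-1.5

Distance in frame 1: 5.4. Distance in frame 2: 3.9.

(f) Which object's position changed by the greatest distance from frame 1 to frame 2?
the red cross

(moved 2.5; next 1.6)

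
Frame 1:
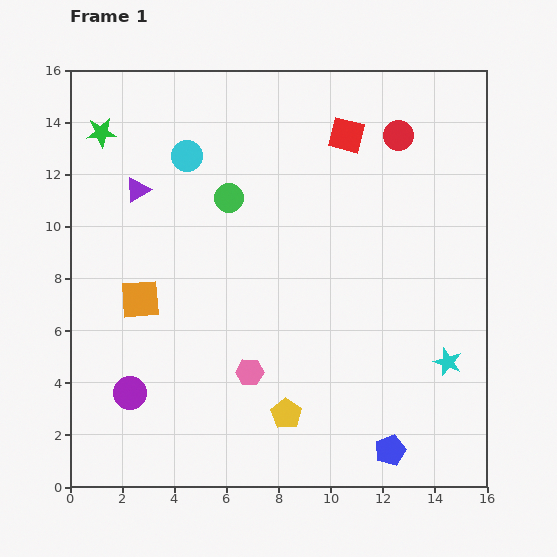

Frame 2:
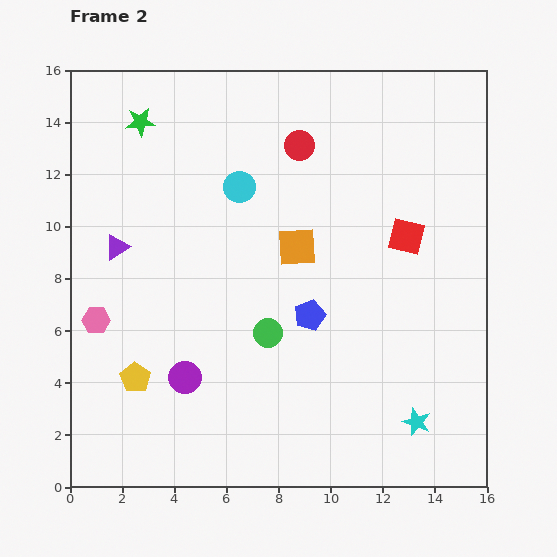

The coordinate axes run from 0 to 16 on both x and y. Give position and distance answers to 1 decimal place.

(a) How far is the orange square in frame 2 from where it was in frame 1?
6.3

The orange square moved from (2.7, 7.2) to (8.7, 9.2), a distance of √(6.0² + 2.0²) ≈ 6.3.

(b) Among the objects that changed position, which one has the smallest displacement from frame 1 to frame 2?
the green star

(moved 1.6)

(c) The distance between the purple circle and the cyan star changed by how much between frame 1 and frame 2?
-3.2

Distance in frame 1: 12.3. Distance in frame 2: 9.1.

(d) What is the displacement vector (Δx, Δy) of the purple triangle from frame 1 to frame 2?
(-0.8, -2.2)

The purple triangle was at (2.6, 11.4) in frame 1 and (1.8, 9.2) in frame 2.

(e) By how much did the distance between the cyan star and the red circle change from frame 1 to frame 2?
+2.6

Distance in frame 1: 8.9. Distance in frame 2: 11.5.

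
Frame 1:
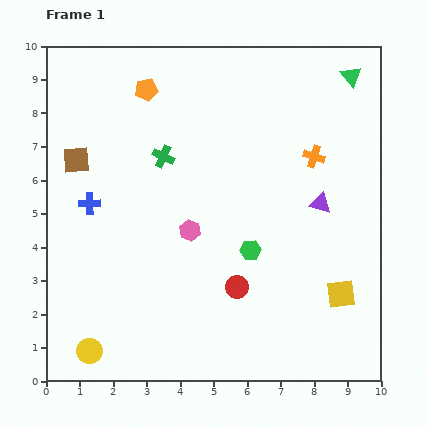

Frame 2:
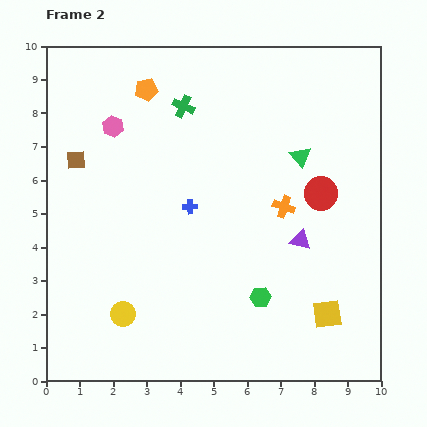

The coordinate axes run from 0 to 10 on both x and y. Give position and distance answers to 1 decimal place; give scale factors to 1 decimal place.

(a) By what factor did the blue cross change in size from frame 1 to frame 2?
0.7×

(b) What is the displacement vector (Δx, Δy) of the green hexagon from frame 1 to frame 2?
(0.3, -1.4)

The green hexagon was at (6.1, 3.9) in frame 1 and (6.4, 2.5) in frame 2.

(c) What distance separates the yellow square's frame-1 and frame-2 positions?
0.7

The yellow square moved from (8.8, 2.6) to (8.4, 2.0), a distance of √(0.4² + 0.6²) ≈ 0.7.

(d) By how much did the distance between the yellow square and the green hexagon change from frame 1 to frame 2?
-0.9

Distance in frame 1: 3.0. Distance in frame 2: 2.1.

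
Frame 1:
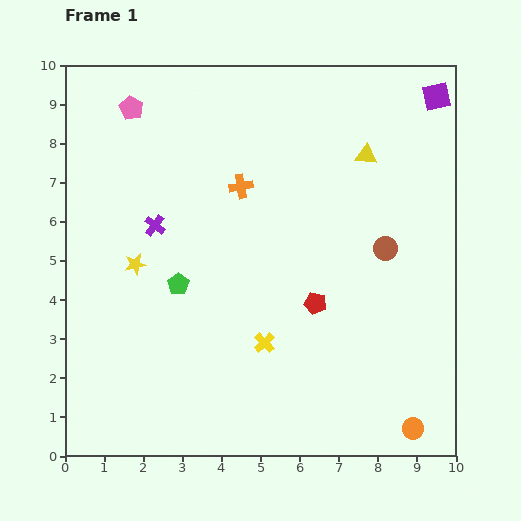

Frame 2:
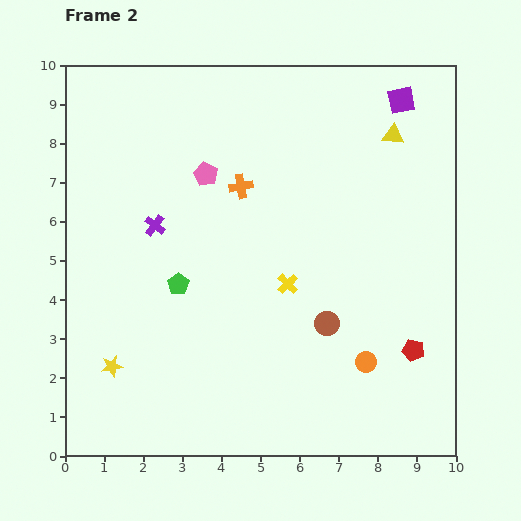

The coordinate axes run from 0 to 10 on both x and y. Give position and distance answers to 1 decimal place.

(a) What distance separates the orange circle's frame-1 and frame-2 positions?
2.1

The orange circle moved from (8.9, 0.7) to (7.7, 2.4), a distance of √(1.2² + 1.7²) ≈ 2.1.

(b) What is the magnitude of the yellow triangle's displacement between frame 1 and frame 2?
0.9

The yellow triangle moved from (7.7, 7.7) to (8.4, 8.2), a distance of √(0.7² + 0.5²) ≈ 0.9.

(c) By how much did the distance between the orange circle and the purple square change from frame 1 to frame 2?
-1.7

Distance in frame 1: 8.5. Distance in frame 2: 6.8.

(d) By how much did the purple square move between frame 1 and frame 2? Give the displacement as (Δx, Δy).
(-0.9, -0.1)

The purple square was at (9.5, 9.2) in frame 1 and (8.6, 9.1) in frame 2.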